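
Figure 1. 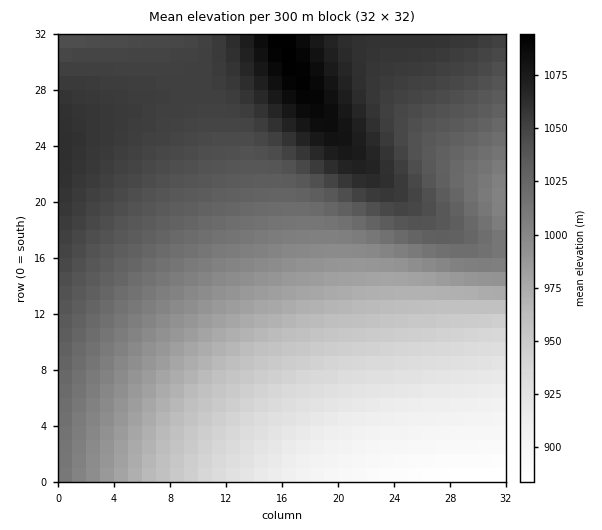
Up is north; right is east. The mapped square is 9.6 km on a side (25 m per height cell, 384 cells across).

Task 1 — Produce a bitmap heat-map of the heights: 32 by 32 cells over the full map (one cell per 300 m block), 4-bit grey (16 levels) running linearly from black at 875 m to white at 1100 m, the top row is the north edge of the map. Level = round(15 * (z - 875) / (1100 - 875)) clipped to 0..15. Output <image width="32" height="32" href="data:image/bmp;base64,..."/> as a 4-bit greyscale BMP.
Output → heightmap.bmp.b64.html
<image width="32" height="32" href="data:image/bmp;base64,Qk12AgAAAAAAAHYAAAAoAAAAIAAAACAAAAABAAQAAAAAAAACAAATCwAAEwsAABAAAAAAAAAAAAAAABEREQAiIiIAMzMzAERERABVVVUAZmZmAHd3dwCIiIgAmZmZAKqqqgC7u7sAzMzMAN3d3QDu7u4A////AJmHdmZVRDMzIiIRERERERGZiHdmVURDMyIiIRERERERmYh3ZlVURDMyIiIiEREREZmId2ZlVERDMzIiIiIiIhGZiId2ZVVERDMzMiIiIiIiqZiHdmZVVERDMzMzMiIiIqmYh3dmZVVEREQzMzMzMzKpmYh3dmZVVUREREMzMzMzqpmIh3dmZVVVVERERERDM6qZmIh3dmZlVVVVRERERESqqZmIh3dmZmZVVVVVVUREuqmZiIh3d2ZmZmZVVVVVVbqqmZiIh3d3dmZmZmZmZma7qqmZmIiHd3d3dmZmZmZ3u7qqmZmIiIh3d3d3d3d4iLu7qqmZmYiIiIiIiIiImZnLu6qqqZmZmIiIiIiZmqqZzLu7qqqpmZmZmZmZqqqqqcy7u7qqqqmZmZmaq7u7qpnMy7u7uqqqqqqqq7vMu6qZzMy7u7u6qqqqq7zMzLupmczMy7u7u7uqu7zN3Mu6qZnMzMy7u7u7u7vM3dzLuqqZzMzMzLu7u7vM3d3cy7qqqczMzMzMu7vMzd7t3Lu7qqrMzMzMzMzMzN7u7cy7u7qqzMzMzMzMzM3u7t3My7u7uszMzMzMzMzd7u7dzMy7u7vMzMzMzMzM3u/u3MzMzLu7zMzMzMzMzd7+7dzMzMzMu8zMzMzMzM3u/u3czMzMzMu7u7u7zMzd7/7d3MzMzMzM"/>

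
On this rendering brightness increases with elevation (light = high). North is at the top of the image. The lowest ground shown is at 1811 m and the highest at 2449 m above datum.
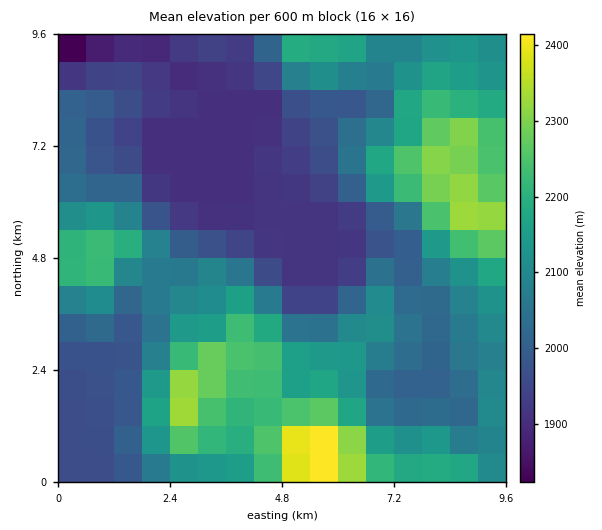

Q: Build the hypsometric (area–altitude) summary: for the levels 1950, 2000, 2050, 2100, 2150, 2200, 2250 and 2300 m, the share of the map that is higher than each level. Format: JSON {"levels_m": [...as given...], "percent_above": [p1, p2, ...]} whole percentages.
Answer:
{"levels_m": [1950, 2000, 2050, 2100, 2150, 2200, 2250, 2300], "percent_above": [78, 65, 52, 41, 29, 19, 10, 6]}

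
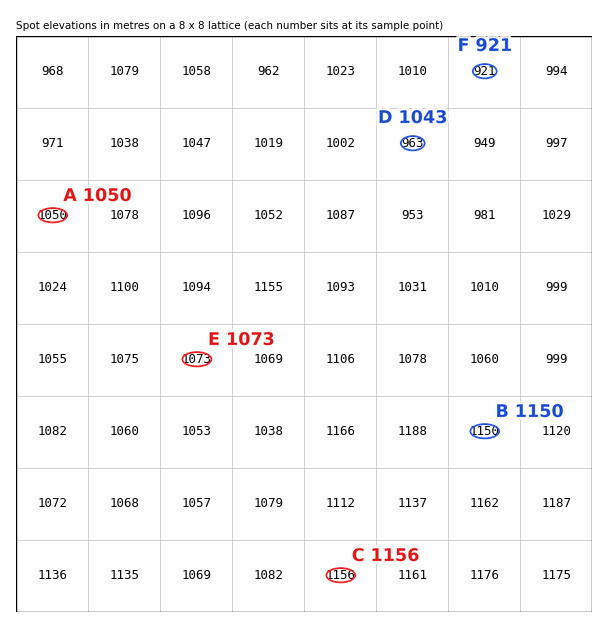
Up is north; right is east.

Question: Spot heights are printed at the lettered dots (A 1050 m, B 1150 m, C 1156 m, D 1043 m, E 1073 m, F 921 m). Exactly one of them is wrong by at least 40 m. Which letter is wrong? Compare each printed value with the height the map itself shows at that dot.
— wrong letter D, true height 963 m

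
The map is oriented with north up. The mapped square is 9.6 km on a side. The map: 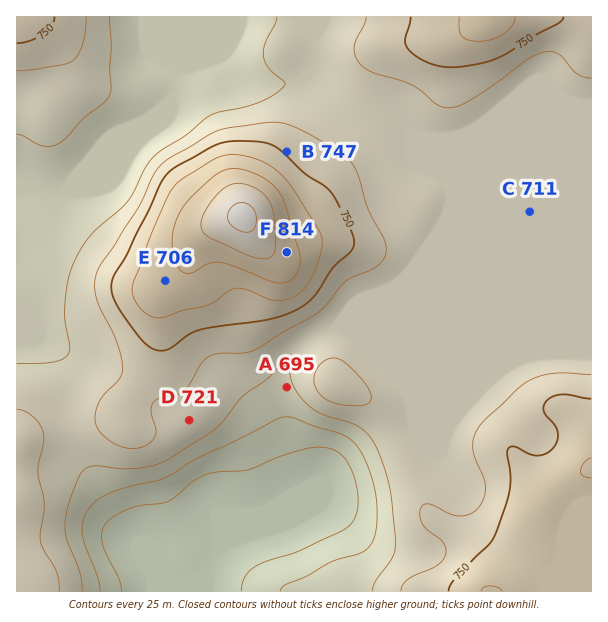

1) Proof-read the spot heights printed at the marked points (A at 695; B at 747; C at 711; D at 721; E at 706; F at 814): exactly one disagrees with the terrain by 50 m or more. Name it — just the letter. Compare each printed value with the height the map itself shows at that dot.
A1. E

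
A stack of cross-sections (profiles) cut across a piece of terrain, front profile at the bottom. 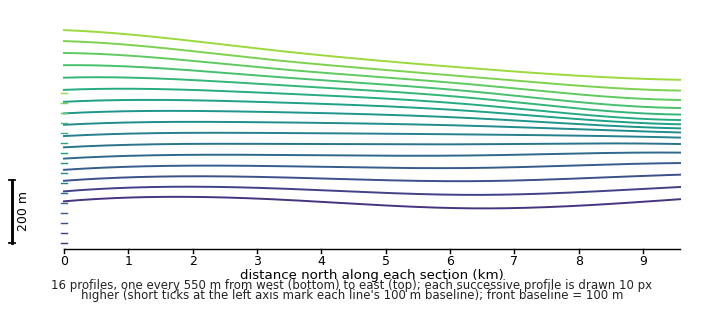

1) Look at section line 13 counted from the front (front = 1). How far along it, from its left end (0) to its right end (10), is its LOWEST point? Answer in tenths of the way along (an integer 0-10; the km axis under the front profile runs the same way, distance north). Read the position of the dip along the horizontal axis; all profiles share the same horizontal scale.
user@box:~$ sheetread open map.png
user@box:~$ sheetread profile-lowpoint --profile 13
10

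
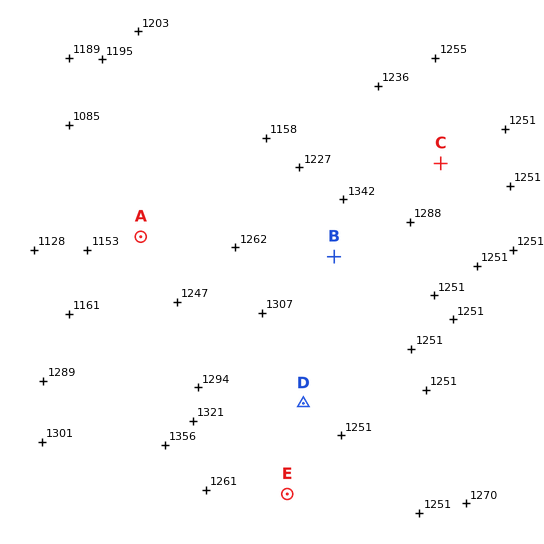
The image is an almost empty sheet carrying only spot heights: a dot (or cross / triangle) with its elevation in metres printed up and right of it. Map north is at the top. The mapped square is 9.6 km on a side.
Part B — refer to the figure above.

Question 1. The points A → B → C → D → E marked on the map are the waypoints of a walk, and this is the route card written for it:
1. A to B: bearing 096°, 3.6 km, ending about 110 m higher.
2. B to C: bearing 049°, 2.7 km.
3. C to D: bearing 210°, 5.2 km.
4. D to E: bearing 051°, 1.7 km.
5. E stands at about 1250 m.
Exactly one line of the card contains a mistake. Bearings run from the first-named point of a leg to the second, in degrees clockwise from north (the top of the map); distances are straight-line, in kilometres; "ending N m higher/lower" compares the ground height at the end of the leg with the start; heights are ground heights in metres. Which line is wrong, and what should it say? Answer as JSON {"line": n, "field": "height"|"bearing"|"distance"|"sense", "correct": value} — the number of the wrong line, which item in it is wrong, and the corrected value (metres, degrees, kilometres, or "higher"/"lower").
{"line": 4, "field": "bearing", "correct": 190}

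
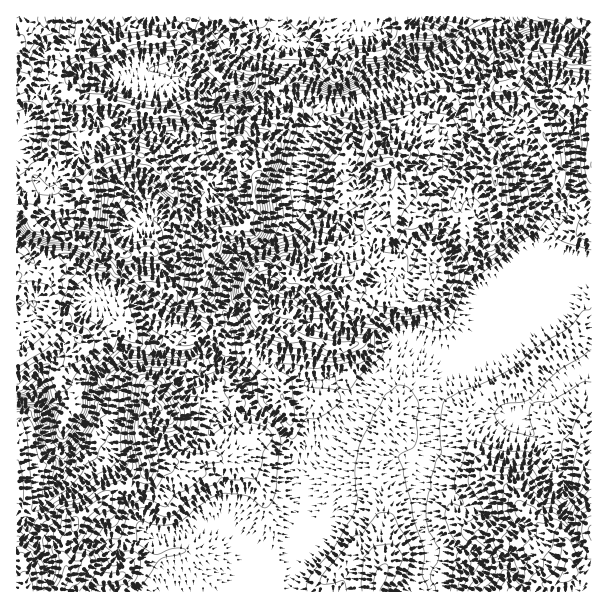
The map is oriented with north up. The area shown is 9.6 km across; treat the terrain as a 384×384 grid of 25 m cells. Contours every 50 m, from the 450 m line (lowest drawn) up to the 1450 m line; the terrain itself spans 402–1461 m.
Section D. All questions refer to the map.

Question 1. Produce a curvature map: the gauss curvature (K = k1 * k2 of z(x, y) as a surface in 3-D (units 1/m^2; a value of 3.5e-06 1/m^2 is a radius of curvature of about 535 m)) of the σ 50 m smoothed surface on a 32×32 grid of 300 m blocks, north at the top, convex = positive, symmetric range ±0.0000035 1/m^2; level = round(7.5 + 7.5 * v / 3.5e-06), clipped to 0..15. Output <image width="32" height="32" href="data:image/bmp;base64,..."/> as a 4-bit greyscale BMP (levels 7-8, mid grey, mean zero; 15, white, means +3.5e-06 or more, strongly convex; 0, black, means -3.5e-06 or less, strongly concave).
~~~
<image width="32" height="32" href="data:image/bmp;base64,Qk12AgAAAAAAAHYAAAAoAAAAIAAAACAAAAABAAQAAAAAAAACAAATCwAAEwsAABAAAAAAAAAAAAAAABEREQAiIiIAMzMzAERERABVVVUAZmZmAHd3dwCIiIgAmZmZAKqqqgC7u7sAzMzMAN3d3QDu7u4A////AJaIh4eId4eHeId4d3h7d4eIiXimd3d3eHh3iHd4h3iXtFSYZ4iHd3eIh3h4iHiIllddlod3h4d3eHd3d3Z3d4hHl3iYl4iHd3iHd3eImYZ5lWmjdXeIh3d3d3eHd3h4loh3dy14h4h3d3d3d3h3iIZ5iWiYeHiHeHd3eHiHeHeHh5aWelaIeHaHeId4d3h3ePr1Z1X1h3h4d3iIh4eIh4gMCjePlXh4l3h3d3d3eHh30pb2e3l5l4iHeId3d3iIh5R1dYhljEZ3d2d4h4iIh4h4eXhpd1Z3d2u6d4d4iHiHiHh1pmhZiad4gal3d3d3h3d4eGhqFoSWZ3pYhWeHiId4iIiVPdfYaNZ3d6loiIiHd3d3SaeFyyuWeIh5Zod4d4SZl28qWVw3eYd4iYdnh3e6R1GXhPBw+Id3iIWXqId4bEfsiIN3mWg2d3eVh3pniIZXp3lzmYp4i3d3d4h4dWZ4mZiI93lymId3d4d2mIiId1c4dFZZPYdsabeHh/d4inmJZ3xoemmJd4WYZ3hWmIeId4grdZ13VYd7h3iHd3iImniGyR4JfFpmiHeIg3lmlXRoc4mspPQ3dViHaGxIVreJWLiHdUDz1T/2hnd4o25neFhol5inoFeWguiVh2y3hYdmt0uwxjyIlmlAjFp3p2p6eJZpd0uYeIeHmW8XSnN5"/>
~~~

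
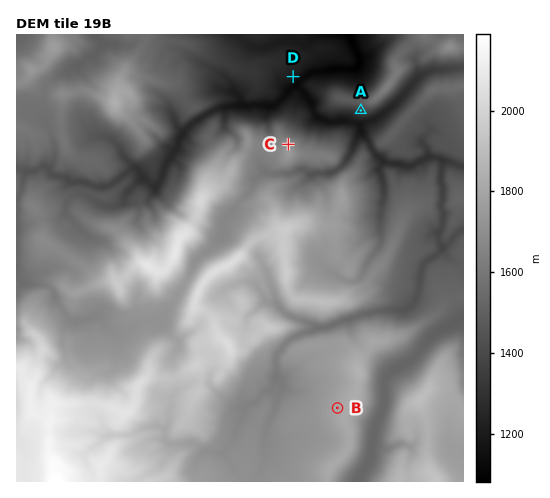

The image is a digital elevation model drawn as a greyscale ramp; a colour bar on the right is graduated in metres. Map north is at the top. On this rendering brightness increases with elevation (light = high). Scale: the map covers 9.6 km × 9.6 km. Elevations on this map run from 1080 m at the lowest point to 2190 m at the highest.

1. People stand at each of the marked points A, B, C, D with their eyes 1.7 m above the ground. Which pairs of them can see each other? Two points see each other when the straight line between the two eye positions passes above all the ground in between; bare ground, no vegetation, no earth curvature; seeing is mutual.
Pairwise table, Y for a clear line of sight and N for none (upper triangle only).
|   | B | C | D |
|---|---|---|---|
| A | N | Y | N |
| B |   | N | N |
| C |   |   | Y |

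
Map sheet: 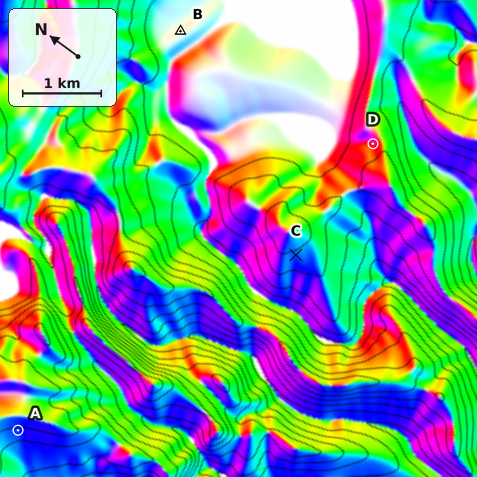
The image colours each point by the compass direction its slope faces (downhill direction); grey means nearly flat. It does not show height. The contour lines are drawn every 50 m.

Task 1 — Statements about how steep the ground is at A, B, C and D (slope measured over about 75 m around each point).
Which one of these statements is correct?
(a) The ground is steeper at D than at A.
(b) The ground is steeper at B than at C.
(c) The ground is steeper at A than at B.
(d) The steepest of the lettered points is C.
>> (c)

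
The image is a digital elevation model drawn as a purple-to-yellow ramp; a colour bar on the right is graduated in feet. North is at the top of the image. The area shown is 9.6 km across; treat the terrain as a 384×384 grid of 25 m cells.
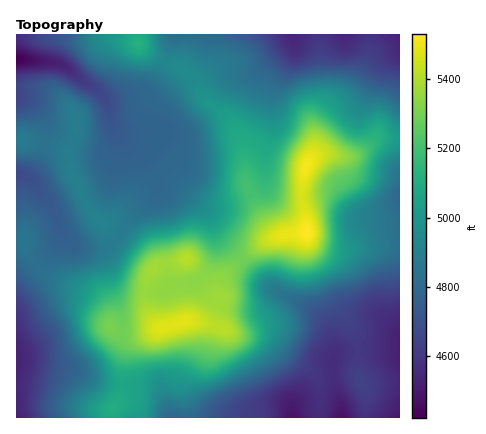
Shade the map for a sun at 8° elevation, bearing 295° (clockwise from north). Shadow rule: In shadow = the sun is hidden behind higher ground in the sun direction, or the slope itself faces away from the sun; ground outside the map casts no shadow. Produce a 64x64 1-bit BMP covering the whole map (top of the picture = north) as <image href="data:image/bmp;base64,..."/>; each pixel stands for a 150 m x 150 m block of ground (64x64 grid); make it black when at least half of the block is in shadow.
<image width="64" height="64" href="data:image/bmp;base64,Qk0+AgAAAAAAAD4AAAAoAAAAQAAAAEAAAAABAAEAAAAAAAACAAATCwAAEwsAAAIAAAAAAAAA////AAAAAAAAAAEAAAAAAAAAAAAAAAAAAAAAAAAAAAAAAAAAAAAAAAAAAAAAAAAAAAAAADAAAAAAAAAAfAAAAAAAAAA+AAAAAAAAAD/AAAAAAAAAH/AAAAAAAAAP8AAAAAAAAAfgAAAAAAAAA8AAAAAAAAADgAAAAAAAAAAAAAAAAAAAAAAAAAAAAAAAAAAAAAAAAAIAAAAAAAAABwAAAAAAAAAHgAAAAAAAAAfAAAAAAAAAA+AAAAAAAAAD4AAAAAAAAAPgGAAAAAAAAcA+AAAAAAAAAD8AAAAAAAAAf4AAAAAAAAB/gAAAAAAAAD+AAAAAAAAAP4AAAAAAAAA/AAAAAAAAAD8AAAAAAAAAPwAAAAAAAAA/AAAAAAAAAB8AAAAAAAAAHwAAAAAAAAAHoAAAAAAAAAD8AAAAAAAAADwAAAAAAAAgGAAAAAAAACAAAAAAAAAAADwAAAAAAAAAPAAAAAAAAAA8AAAAAAAAAAAAAAAAAAAAAAAAAAAAAAAAAAAAAAAAAAAAAAAAAAAAAAAAAAAAAAAAAAAAAAAAAAAAAAAAAAAAAAAAAAAAAAAAAAAAAAAAAAAAAAAAAAAAAAAAAAAAAAAAAAAAAAAAAAAAAAAAAAAAAAAAAAAAAAAAAAAAAAAAAAAAAAAAAAAAAAAAAAAAAAAAAAAAAAAAAAAAAAAAAAAAAA=="/>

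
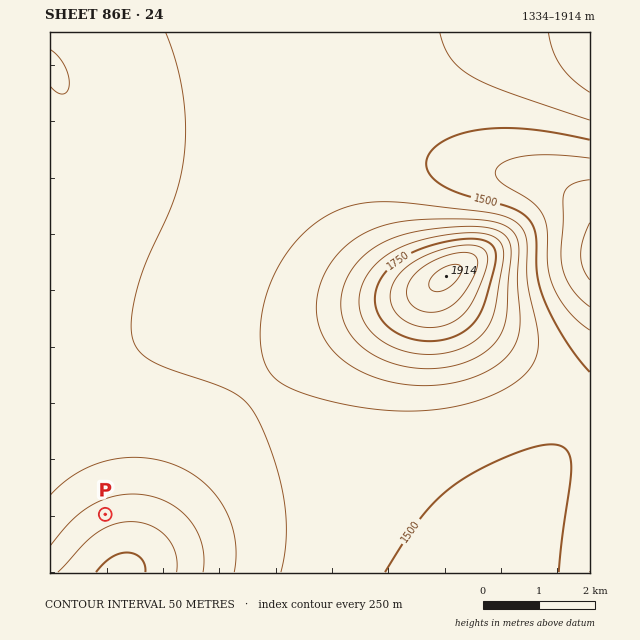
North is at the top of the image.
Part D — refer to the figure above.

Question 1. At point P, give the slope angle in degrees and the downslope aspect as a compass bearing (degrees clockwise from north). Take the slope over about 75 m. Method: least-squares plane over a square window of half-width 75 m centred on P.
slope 6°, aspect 337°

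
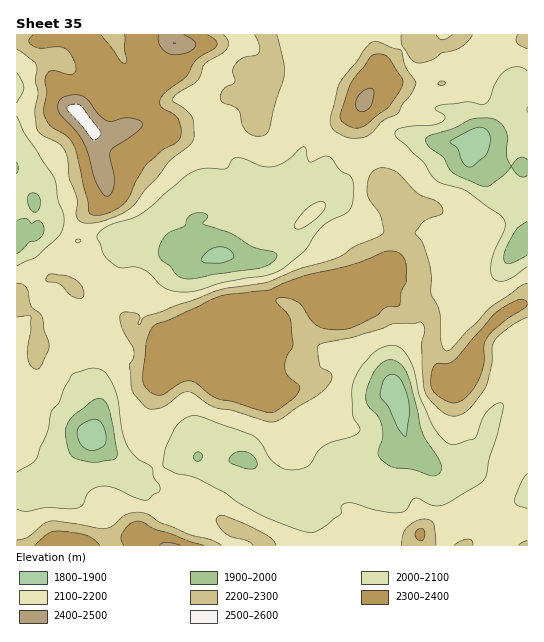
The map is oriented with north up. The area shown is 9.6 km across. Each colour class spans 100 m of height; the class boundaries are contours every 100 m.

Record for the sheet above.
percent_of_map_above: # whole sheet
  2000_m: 93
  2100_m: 70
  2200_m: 32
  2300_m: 17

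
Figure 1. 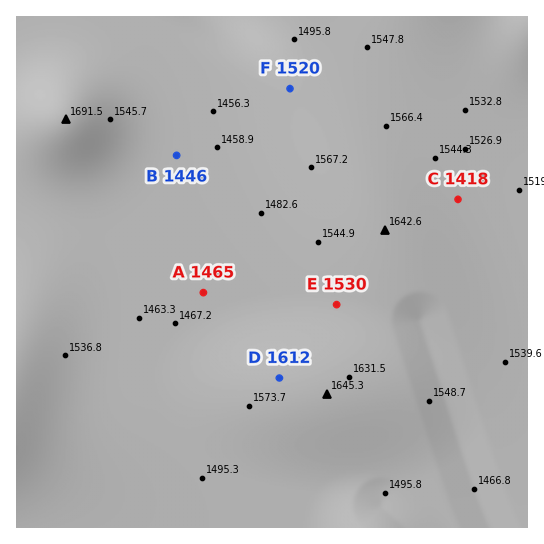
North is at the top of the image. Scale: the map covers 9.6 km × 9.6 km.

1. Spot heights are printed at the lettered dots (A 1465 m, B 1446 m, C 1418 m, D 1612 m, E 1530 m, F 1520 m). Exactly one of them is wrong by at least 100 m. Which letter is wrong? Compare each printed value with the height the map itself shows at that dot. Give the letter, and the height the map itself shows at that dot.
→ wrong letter C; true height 1543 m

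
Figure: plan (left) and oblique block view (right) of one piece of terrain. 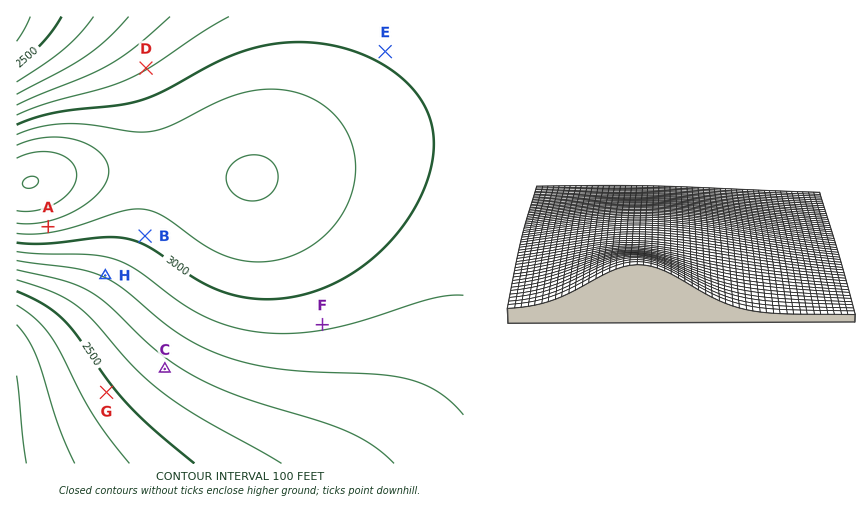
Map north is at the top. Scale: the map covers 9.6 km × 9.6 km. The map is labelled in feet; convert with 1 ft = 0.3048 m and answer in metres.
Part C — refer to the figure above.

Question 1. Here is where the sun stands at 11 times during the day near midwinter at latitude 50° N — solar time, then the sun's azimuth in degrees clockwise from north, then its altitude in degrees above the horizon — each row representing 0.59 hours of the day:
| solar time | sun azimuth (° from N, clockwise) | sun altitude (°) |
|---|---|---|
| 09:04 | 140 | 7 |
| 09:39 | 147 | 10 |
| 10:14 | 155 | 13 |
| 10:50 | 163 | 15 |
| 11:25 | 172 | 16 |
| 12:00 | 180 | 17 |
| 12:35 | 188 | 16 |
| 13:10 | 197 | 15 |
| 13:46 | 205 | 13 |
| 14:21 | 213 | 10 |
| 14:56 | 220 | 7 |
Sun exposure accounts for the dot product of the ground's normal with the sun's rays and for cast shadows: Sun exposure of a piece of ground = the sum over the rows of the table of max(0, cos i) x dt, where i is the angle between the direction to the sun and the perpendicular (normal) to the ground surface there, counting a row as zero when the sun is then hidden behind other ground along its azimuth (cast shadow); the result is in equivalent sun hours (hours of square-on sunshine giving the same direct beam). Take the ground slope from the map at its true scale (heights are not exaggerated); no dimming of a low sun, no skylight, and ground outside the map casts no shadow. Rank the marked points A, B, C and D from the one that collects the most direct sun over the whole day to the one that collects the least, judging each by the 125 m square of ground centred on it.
A > B ≈ C > D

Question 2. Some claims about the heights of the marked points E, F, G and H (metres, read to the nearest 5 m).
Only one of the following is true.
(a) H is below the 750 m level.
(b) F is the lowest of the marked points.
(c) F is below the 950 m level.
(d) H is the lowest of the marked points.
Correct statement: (c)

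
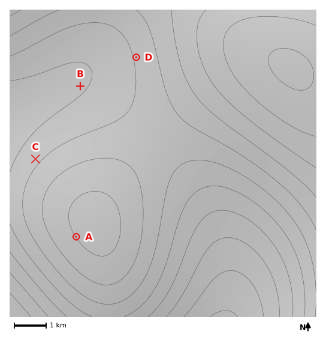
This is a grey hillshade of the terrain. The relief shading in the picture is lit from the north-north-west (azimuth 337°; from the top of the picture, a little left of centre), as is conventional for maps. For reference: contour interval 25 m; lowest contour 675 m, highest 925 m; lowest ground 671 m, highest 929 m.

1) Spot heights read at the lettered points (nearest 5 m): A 850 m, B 775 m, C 795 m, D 805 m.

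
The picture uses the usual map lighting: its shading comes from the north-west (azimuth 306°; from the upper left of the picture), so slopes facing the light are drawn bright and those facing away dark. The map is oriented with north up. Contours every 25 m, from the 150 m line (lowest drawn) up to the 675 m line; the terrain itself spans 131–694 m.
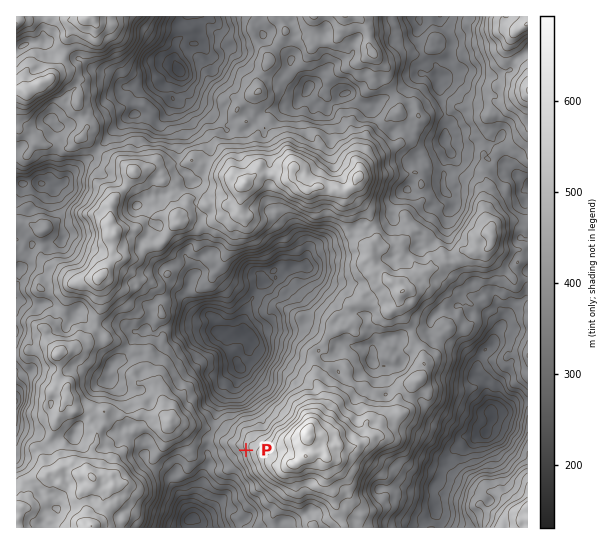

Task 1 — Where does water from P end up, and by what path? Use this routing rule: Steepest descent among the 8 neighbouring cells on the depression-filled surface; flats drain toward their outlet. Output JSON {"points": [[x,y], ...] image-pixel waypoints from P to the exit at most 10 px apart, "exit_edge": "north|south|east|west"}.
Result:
{"points": [[246, 450], [235, 458], [225, 465], [214, 465], [205, 471], [203, 482], [198, 493], [194, 503], [194, 514], [193, 525], [190, 527]], "exit_edge": "south"}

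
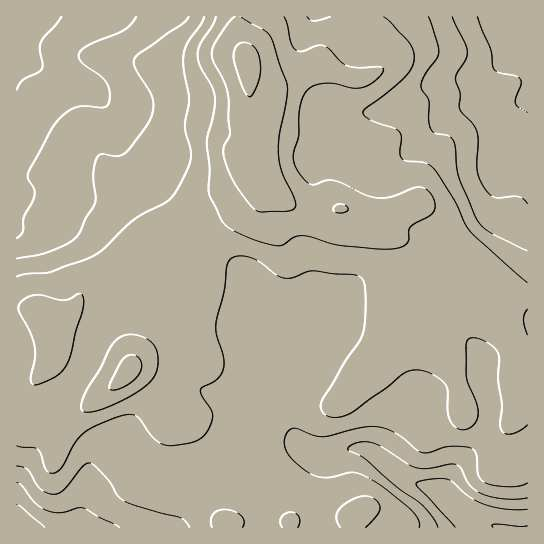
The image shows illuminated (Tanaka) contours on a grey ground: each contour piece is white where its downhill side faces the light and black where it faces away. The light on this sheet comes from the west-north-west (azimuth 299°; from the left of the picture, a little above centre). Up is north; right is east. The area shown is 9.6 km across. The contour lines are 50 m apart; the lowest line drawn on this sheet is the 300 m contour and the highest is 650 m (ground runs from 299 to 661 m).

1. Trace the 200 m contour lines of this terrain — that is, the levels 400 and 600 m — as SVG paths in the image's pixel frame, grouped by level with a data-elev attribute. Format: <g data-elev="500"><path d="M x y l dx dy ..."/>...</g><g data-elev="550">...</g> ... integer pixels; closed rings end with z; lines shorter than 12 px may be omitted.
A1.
<g data-elev="400"><path d="M438 527l-6-10-11-13-24-17-32-28-17-9 0-3 11-5 14 1 10 5 26 17 10 3 10 0 20-4 6 0 6 4 9 17 11 8 22 6 24-1"/><path d="M17 482l5 4 13 17 11 7 15 3 17-5 5 0 36 19"/><path d="M527 203l-4-4-5-2-20 1-5-1-7-7-7-12-2-12 1-24-1-9-4-9-13-14 0-16-5-15 2-6 9-15 1-8-15-33"/><path d="M136 17l-5 8-7 5-35 15-10 8 0 4 2 5 20 14 6 7 3 10-1 10-6 4-18-1-11 2-11 7-10 11-25 47 0 5 6 11 0 6-10 22-1 14-6 7"/></g><g data-elev="600"><path d="M111 390l6 0 8-4 12-9 5-11-1-5-3-4-8-2-8 5-12 23-1 4z"/><path d="M337 213l8-1 3-3-5-5-6 1-4 4 1 2z"/><path d="M235 17l-6 5-11 16-5 8-1 7 2 9 11 23 4 13-1 20 2 15-7 16 2 11 10 25 19 24 8 3 28-1 5-4 0-5-13-30-4-21 1-17 8-39 0-12-17-48-7-5-23-13"/></g>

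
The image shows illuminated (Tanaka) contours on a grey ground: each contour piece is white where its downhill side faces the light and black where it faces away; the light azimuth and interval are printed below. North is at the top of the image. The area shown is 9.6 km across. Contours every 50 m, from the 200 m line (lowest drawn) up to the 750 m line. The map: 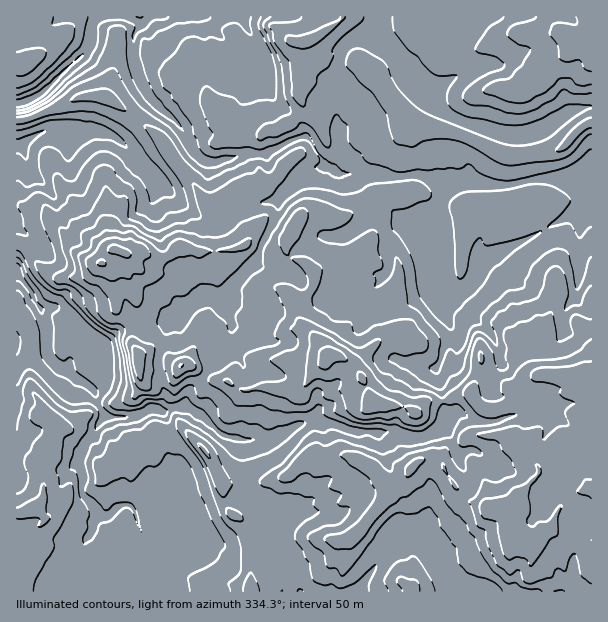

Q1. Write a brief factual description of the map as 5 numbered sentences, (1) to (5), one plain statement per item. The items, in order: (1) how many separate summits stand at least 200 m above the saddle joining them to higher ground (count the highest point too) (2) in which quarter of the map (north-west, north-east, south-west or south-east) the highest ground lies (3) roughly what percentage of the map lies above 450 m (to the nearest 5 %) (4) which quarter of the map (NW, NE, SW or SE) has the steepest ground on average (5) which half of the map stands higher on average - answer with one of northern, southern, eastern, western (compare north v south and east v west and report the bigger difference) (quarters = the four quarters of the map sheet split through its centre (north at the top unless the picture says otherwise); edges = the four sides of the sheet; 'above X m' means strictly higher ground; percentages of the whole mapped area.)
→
(1) 2 summits rise at least 200 m above their surroundings.
(2) The highest point lies in the south-east quarter of the map.
(3) Ground above 450 m makes up about 70 % of the sheet.
(4) The steepest ground, on average, is in the north-west quarter.
(5) On average the eastern half of the map is the higher ground.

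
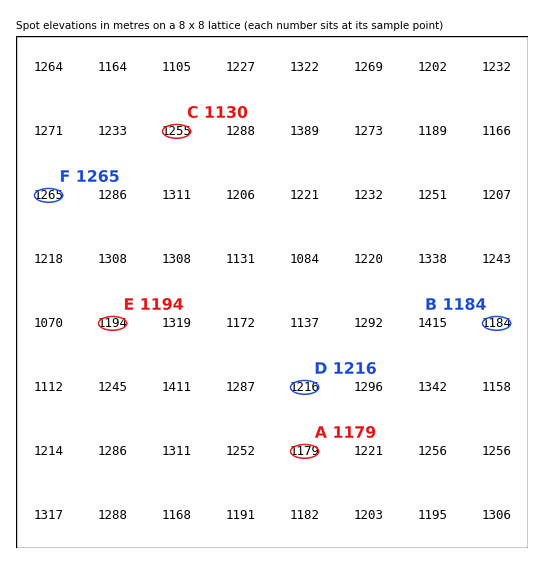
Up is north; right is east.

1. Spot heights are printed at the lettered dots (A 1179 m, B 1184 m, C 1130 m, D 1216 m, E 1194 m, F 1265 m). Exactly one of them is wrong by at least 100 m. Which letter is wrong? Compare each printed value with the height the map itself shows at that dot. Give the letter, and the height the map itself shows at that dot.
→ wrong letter C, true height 1255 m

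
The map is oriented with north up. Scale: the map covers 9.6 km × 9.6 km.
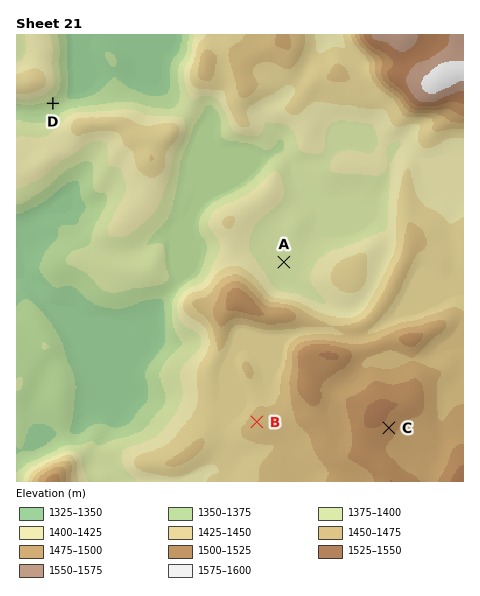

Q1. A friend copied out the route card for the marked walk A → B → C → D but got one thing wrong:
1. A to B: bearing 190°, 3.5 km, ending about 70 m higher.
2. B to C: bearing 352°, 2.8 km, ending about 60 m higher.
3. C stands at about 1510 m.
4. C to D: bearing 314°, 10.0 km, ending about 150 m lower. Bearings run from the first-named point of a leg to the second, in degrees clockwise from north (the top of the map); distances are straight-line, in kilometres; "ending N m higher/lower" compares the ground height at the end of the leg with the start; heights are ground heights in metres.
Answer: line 2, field bearing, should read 93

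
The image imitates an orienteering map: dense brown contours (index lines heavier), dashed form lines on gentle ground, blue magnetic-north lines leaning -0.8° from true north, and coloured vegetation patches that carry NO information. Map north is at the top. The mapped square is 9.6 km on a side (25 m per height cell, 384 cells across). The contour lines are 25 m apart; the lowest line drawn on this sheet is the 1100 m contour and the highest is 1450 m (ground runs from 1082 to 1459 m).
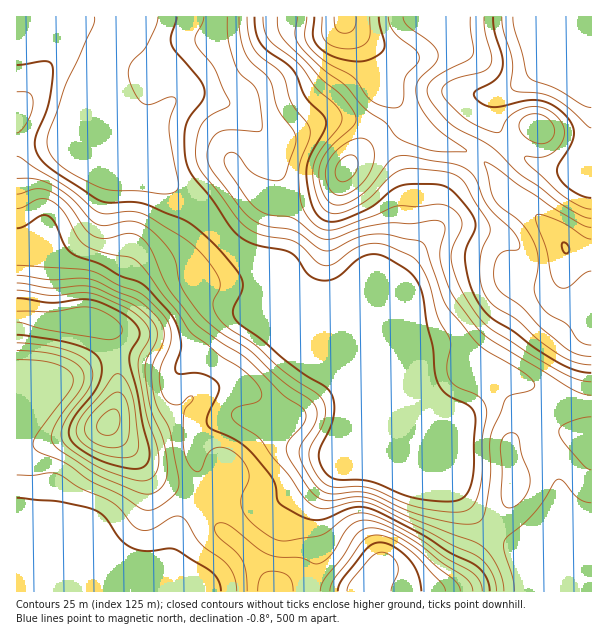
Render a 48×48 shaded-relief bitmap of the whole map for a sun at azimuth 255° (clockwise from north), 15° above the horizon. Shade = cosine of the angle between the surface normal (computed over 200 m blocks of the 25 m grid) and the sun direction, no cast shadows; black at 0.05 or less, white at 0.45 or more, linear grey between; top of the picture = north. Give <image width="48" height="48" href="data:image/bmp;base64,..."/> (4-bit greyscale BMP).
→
<image width="48" height="48" href="data:image/bmp;base64,Qk32BAAAAAAAAHYAAAAoAAAAMAAAADAAAAABAAQAAAAAAIAEAAATCwAAEwsAABAAAAAAAAAAAAAAABEREQAiIiIAMzMzAERERABVVVUAZmZmAHd3dwCIiIgAmZmZAKqqqgC7u7sAzMzMAN3d3QDu7u4A////AIiIiIiIiIiJq8ynZovLl3ZmVDIQFXiIiIiIiIiIiIiZq8uXZnrMqHZUMzMhJYiIiIiIiIiJmImaq7l3d3m8ynUyESMyR4iIiIiIiImZmImqupdmd3isymMQATREZ4iIiIiIiJmqmImrqXZWd4iruEEAE0Vmd4iIiIiIiJqqmHmql2Vnd3ialiABNGeIh3iIiIiImZq7mHiZh1VndmeIYwATRWial3eIiJmJmau7qHeIh2Z3ZUV3UhE1Z4m7qGZ4iZiJqru7l2ZniGZmUyNWUzVneIrMqGZ4moiJvMy6hkRomGZVQhJWZniIiIrNuGZ5qoiazdy5dCNpmFREMhR4iIiIiIrduGZ5qpms3tuXQhNohkREQzV4iIiIiIrdp2eJqpq97sp0IRNndlVWVEV4iIiIiIrdp3iZmYm97blSASRWZWZ3dUNYiIiIiInMqIiJiIis3blRADVmZneIdkJHiIiIiInMqYiIiIiLzcpQAEd2Vnh3ZTJHiIiIiJq7qYiIiIiJvdthAFiGZ3dlRDNXiIiIirqqmIiZmYiIrdtxAUd2Z2VDM0Z4iIiIm7mIiJq7uoiJvdtyAkZ3ZlQiNWiIiIiIrKmImrzMu5mrzMp0IkV3ZUMjV4iIiIiIq6mJq83cu6q7u6l1MiRVRDI1eIiIiIiIq6qrzN3MuqqqqZh1MRIzMzRoiIiIiIiJu6vMzMy6qpmZiHZTEAEjNFeIiIiIiIiJu73cu8uqmXd3d1MiEAEkVWeIiIiIiIiKzM3cu7upiFVWdkIiIRJGZmeIiIiIiIiK3d3cuqqpiFVWZUI0MjRnZmeIiIiIiIib3t3cqZqpd1ZnZkRVU0Z2ZWeIial3iIis3dzLqJu5d3d3ZVVmVFZmVWiImrp2eJq83cy7mJzJd4h2VVZ3VFZVVomZq8qGeKqrvMu6mK3Jdoh2RFeHVFVVaKuqrMuHeKqZq7u6ms23VYh1M0d2VFVWisy6rMuXeJmYmrvLvMuFQ4h0IkZ2VVZ4rNypm9ynd3iYibzdy6dTM5hjEkZ2ZmeKzduYm+64ZWeIibzduXUzRIdCE0Z3d4ms3bmHnP/IVFeImbzclkMzRXUyNGd3iJrN3Jd4rf/IVEaJmrzKdEREZ1QzV4iIiKzdynZ4rf7IZFaJqqunRFZlaFRFeIiIiKzcuXZ4rN25ZWiaqZh1Roh1Z1RGiIiIiazLqHZ5q8y6dnmph2ZVaalkRVVGiIiIiau6mHeJq7u6mJqYZVVXm7hCNGVFeIiJmJqqmImru7u7uqqGREVnmpYyNHZEaIiJmImqmZq7u7u8y6hkRFZniHUyRXZUZ4iamImqqqq7y7vNy5ZDRWd3ZmVFZ3dVV4iamImruqq8zNzMuoZUVneHVVZ3iHd2VniZiImqqqu8ze3LqIdmZnd2Q1eIiIiHZniZmZqqqrzM3u26iHdmVndkM1eIiIiHZmiJmqqqqs3d3u25dmVVVnZTI2iIiIiIdmeImqqpm97cze2oZDRWZ3ZCJHiIiIiId2d4mqqZq97bvO24UyNWd3ZCJXiIiA=="/>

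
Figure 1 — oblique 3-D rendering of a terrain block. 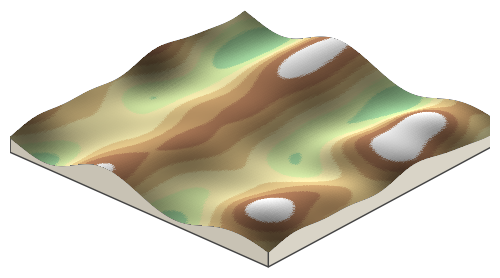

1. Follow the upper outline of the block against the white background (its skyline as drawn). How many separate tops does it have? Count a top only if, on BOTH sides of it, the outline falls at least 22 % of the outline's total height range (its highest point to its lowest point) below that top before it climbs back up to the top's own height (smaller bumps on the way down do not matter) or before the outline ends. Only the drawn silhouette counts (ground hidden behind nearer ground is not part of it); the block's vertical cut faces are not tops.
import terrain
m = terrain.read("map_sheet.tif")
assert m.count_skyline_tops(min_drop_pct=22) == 1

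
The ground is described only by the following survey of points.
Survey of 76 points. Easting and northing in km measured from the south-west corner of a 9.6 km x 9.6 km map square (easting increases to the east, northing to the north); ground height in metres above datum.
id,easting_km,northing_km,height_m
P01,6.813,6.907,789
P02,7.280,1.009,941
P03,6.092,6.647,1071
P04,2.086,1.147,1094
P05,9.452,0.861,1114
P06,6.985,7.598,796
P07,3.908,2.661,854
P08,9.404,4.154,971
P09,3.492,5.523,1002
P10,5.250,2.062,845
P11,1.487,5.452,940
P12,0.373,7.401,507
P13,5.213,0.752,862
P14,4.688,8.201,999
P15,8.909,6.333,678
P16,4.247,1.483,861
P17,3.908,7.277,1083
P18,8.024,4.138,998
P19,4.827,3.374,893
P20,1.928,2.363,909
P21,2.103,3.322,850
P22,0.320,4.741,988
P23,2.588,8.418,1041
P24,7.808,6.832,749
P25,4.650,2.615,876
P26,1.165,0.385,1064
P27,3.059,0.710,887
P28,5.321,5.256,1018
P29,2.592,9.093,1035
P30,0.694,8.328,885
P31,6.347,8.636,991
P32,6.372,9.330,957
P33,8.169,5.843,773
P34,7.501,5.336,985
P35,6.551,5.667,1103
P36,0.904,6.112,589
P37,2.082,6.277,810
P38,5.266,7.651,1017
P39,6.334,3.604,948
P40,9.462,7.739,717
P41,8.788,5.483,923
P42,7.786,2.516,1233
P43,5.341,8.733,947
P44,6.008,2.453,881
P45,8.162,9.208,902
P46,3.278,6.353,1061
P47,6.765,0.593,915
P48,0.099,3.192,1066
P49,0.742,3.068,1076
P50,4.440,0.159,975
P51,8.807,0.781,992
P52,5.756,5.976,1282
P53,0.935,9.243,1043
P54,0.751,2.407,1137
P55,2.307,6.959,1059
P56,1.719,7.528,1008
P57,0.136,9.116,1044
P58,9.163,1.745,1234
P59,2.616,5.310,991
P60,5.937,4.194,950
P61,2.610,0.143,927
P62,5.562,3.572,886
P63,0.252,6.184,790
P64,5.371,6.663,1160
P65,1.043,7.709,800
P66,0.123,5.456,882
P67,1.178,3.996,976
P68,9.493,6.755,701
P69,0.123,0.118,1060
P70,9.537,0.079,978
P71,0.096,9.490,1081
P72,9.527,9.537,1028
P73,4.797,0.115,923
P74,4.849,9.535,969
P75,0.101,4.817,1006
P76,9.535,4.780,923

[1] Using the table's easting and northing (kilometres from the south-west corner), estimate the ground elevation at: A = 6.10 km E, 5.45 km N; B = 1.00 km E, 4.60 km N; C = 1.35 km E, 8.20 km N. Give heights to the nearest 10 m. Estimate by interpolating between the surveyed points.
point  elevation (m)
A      1090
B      880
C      930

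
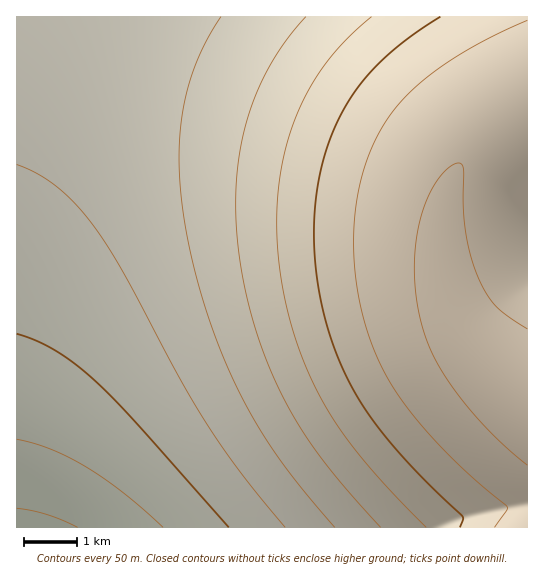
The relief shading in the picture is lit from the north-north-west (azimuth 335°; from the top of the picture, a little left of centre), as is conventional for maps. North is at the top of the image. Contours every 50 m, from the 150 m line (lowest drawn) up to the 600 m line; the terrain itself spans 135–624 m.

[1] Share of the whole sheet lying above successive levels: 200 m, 97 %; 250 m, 91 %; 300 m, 80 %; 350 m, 60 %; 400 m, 50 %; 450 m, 41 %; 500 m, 33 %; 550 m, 24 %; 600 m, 7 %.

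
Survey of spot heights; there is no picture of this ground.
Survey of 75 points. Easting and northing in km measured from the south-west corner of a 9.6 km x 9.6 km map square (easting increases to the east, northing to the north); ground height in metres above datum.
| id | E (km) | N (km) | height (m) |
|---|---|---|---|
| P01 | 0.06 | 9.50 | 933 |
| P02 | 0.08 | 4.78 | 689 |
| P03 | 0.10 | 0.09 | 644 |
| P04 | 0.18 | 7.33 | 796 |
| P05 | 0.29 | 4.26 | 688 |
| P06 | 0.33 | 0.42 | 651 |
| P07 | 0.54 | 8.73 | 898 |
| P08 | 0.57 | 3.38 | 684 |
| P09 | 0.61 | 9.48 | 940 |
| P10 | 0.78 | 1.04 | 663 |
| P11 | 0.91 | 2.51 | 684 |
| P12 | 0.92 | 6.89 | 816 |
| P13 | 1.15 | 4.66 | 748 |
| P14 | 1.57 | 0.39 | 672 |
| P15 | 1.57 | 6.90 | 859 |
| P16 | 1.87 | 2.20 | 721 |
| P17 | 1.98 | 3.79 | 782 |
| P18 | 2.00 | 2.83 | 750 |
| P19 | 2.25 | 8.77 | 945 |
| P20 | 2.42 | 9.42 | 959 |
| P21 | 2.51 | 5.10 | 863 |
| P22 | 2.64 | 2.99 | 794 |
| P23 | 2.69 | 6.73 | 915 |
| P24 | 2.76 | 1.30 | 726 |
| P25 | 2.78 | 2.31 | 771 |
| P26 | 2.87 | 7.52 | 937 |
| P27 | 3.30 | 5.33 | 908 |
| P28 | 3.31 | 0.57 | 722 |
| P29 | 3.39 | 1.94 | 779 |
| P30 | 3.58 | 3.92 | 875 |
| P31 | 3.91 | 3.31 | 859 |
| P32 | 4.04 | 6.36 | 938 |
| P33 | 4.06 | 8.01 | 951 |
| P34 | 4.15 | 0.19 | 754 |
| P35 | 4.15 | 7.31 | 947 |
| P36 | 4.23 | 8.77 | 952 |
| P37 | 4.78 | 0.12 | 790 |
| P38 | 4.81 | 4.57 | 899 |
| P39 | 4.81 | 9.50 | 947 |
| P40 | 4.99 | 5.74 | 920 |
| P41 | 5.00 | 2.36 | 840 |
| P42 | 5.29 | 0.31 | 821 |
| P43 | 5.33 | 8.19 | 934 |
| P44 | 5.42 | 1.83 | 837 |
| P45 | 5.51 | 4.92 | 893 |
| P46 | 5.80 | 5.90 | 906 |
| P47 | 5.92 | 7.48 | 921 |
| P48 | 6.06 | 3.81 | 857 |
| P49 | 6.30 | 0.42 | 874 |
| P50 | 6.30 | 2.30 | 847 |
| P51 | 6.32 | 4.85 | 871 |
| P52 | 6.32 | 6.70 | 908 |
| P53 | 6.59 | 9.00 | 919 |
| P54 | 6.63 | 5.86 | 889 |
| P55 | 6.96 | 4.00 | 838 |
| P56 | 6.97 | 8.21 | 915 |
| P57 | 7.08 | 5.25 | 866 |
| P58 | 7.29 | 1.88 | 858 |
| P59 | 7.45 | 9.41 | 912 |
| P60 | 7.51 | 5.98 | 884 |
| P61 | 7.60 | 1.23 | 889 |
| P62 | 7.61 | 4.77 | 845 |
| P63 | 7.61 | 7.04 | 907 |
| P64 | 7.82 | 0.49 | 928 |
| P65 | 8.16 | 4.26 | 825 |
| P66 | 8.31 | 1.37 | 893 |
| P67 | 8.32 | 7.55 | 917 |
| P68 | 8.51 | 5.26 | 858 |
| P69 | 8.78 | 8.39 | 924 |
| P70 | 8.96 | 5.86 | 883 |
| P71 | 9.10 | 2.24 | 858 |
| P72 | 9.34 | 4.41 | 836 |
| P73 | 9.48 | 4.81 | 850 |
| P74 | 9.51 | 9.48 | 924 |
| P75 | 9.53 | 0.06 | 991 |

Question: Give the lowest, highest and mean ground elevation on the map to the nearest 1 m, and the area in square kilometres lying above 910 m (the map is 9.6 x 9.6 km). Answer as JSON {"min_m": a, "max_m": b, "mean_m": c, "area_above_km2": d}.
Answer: {"min_m": 642, "max_m": 994, "mean_m": 854, "area_above_km2": 29.6}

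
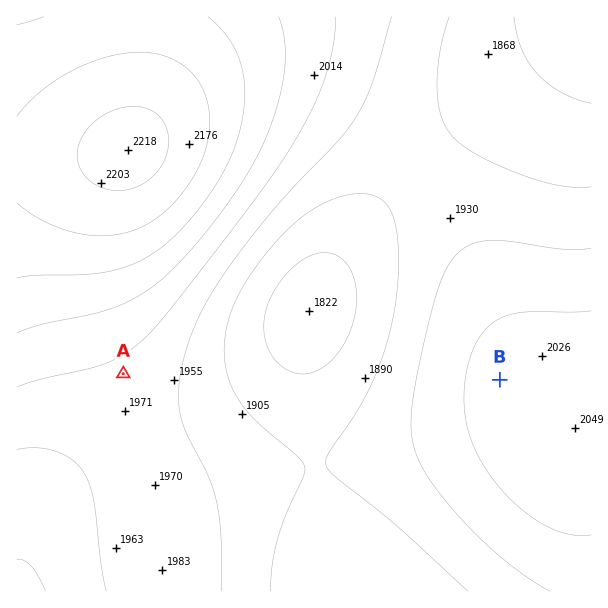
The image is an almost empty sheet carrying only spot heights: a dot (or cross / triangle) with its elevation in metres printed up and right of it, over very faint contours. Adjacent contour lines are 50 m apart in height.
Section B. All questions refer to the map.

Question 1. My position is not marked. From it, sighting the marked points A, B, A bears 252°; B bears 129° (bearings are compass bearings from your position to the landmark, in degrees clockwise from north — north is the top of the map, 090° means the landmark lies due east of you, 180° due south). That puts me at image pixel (387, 288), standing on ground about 1890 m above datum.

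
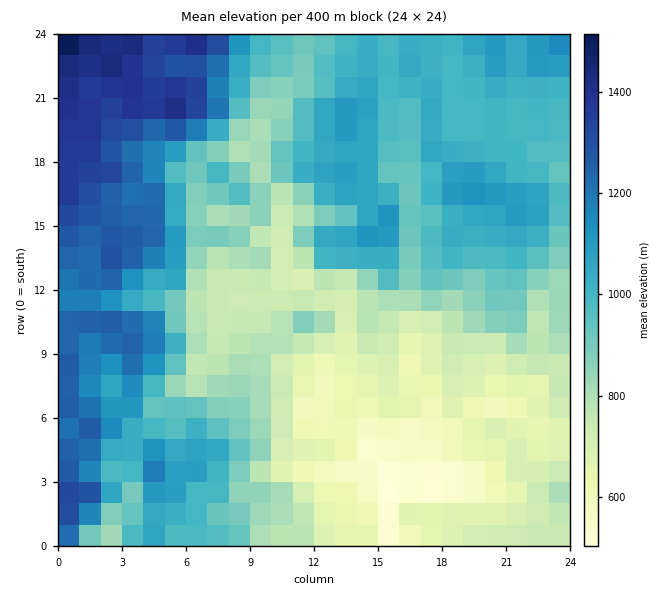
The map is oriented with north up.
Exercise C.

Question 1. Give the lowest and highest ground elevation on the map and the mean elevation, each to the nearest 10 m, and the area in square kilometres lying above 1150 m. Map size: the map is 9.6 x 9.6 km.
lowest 470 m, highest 1550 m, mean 940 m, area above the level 16.7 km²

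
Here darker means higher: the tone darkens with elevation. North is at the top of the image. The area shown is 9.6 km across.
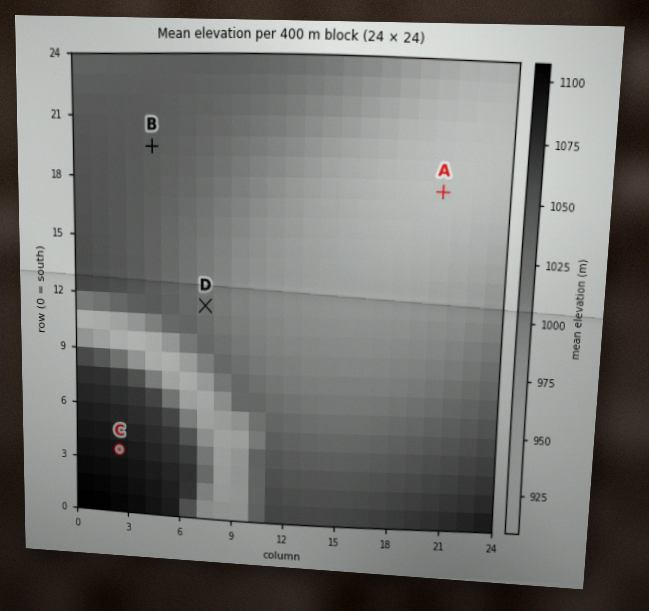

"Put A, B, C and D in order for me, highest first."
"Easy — C B D A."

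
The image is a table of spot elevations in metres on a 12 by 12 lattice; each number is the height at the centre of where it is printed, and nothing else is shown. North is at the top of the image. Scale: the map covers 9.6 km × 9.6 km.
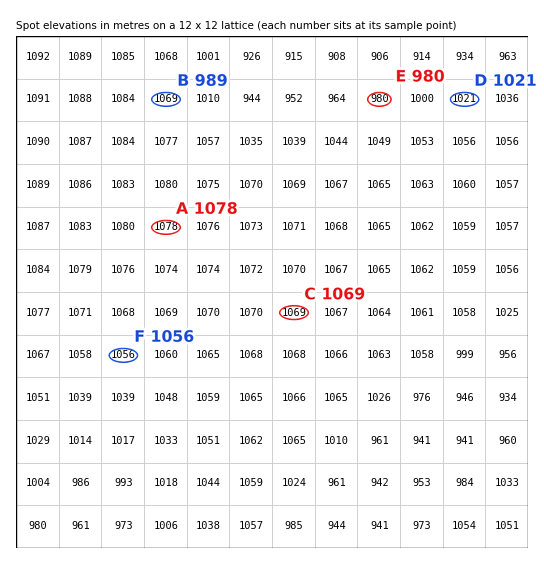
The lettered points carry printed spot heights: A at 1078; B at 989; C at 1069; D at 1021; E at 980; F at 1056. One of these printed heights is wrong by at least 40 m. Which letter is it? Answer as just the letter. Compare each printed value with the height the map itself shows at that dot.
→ B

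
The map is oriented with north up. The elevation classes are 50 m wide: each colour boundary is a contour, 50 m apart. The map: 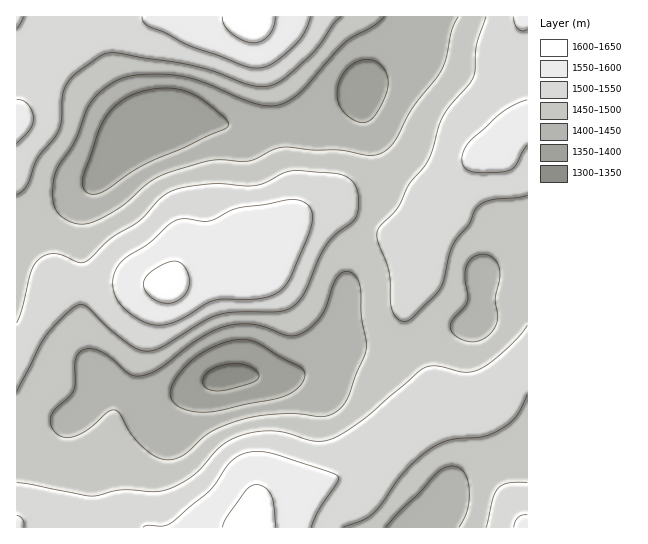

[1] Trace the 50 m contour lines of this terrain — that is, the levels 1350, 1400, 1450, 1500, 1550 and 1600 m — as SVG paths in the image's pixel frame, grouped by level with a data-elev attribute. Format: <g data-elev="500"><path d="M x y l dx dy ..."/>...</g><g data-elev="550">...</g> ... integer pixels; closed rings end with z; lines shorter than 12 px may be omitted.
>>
<g data-elev="1350"><path d="M211 390l-7-4-1-7 6-8 9-5 13-2 12 0 10 4 6 6-1 5-8 4-25 7z"/></g><g data-elev="1400"><path d="M193 411l-12-3-8-6-3-8 2-9 9-14 12-12 13-9 16-7 17-4 15 2 45 25 5 5 0 7-4 8-7 6-10 5-68 14z"/><path d="M91 194l-7-4-1-11 15-48 5-10 7-10 8-8 10-6 13-5 14-3 14-1 13 2 20 9 19 15 7 8 0 4-3 3-76 33-18 11-26 18-7 3z"/><path d="M359 122l-10-5-8-8-3-10 0-12 4-12 8-9 9-5 11-1 8 3 6 6 4 9 0 9-5 14-9 16-7 5z"/></g><g data-elev="1450"><path d="M385 527l52-54 8-5 8-2 5 1 5 4 4 7 2 9-1 22-9 18"/><path d="M163 459l-10-4-14-12-10-12-10-18-4-3-6 1-20 18-14 7-12 1-9-6-3-6 0-8 3-7 15-13 5-7 1-8 0-20 4-10 8-3 12 2 12 7 18 16 10 2 10-2 9-5 40-30 15-8 13-5 13-2 15 0 12 3 20 8 11 0 12-6 13-14 4-9 8-23 5-8 8-4 8 4 3 6 2 8 1 26 5 24 0 10-18 48-8 12-8 5-9 3-38-3-24 2-19 4-19 6-13 6-29 25-8 2z"/><path d="M466 341l-13-7-2-4-1-5 3-6 11-12 4-6-3-26 3-12 3-4 6-4 10 0 8 5 5 10 0 9-5 20 3 16-1 7-5 9-7 7-10 4z"/><path d="M458 17l-6 13-6 28-5 13-29 38-18 33-12 11-13 2-30-5-25 0-33-3-8 3-23 11-39-1-46 14-17 9-30 26-28 14-9 1-10-2-9-5-6-7-3-8 0-11 1-12 2-9 19-29 15-38 9-10 14-10 10-5 14-3 21-1 19 1 25 7 53 22 12 2 11-1 12-5 11-8 45-50 27-16 11-9"/></g><g data-elev="1500"><path d="M343 527l20-7 11-7 28-39 25-23 11-7 11-4 33-3 17-7 10-7 7-6 11-22"/><path d="M527 482l-18 1-7 2-4 3-5 11-7 28"/><path d="M17 392l28-55 20-22 13-10 4-1 5 3 21 20 22 18 9 5 8 1 15-4 41-26 15-6 19-3 41 0 13-4 7-6 6-9 15-35 8-15 8-9 16-11 5-5 3-15-3-16-6-8-9-5-44-3-12 2-19 9-11 4-42-2-27 3-13 4-12 7-22 23-28 17-25 23-8 1-15-6-8-2-8 0-8 5-5 6-3 6-9 36-5 16"/><path d="M527 325l-8 12-14 14-15 12-12 7-15 2-29-6-11 3-60 50-21 15-13 6-16 1-26-8-13-2-15 0-16 4-12 4-10 7-22 24-10 9-16 9-14 3-37-1-32 6-73-13"/><path d="M17 195l5-4 5-5 11-28 20-27 4-12 1-24 4-12 10-10 24-17 6-3 8 0 66 10 30 7 39 15 17 1 8-2 8-5 25-21 12-13 14-22 7-6"/><path d="M486 17l-9 28-2 26-3 8-28 36-5 11-7 27-6 11-17 21-12 24-16 16-4 6 1 11 11 31 2 34 6 11 6 3 7-1 28-29 6-10 5-24 4-12 16-20 5-14 4-5 13-6 27-2 9-3"/></g><g data-elev="1550"><path d="M24 527l-1-8-6-4"/><path d="M311 527l8-18 18-27 1-5-10-6-49-16-21-4-13 2-12 6-6 7-17 24-39 33-8 3-14-1-6 2"/><path d="M527 515l-5 0-4 2-4 10"/><path d="M153 325l10 0 12-3 39-22 45-1 12-3 8-5 6-5 5-8 19-45 4-16-4-11-10-6-12 0-50 8-27 13-8 0-19-2-6 1-7 4-21 19-27 18-6 8-3 9 1 13 7 14 14 12z"/><path d="M17 144l13-15 3-11-2-8-4-6-5-4-5 0"/><path d="M527 100l-10 4-14 7-32 29-8 11-1 12 4 6 8 3 20 0 13-1 8-5 12-21"/><path d="M17 28l6-11"/><path d="M142 17l1 5 5 4 18 7 21 12 56 21 14 2 8-1 8-4 20-16 11-13 7-17"/><path d="M514 17l1 6 3 6 4 2 5-2"/></g><g data-elev="1600"><path d="M275 527l-1-21-3-11-6-8-8-2-7 2-5 5-18 25-5 10"/><path d="M166 303l8-1 7-3 5-6 3-7 0-8-2-8-5-6-5-3-10 2-12 6-8 6-3 7 0 7 5 6 8 6z"/><path d="M222 17l2 8 7 8 12 8 11 2 8-2 7-6 4-8 2-10"/></g>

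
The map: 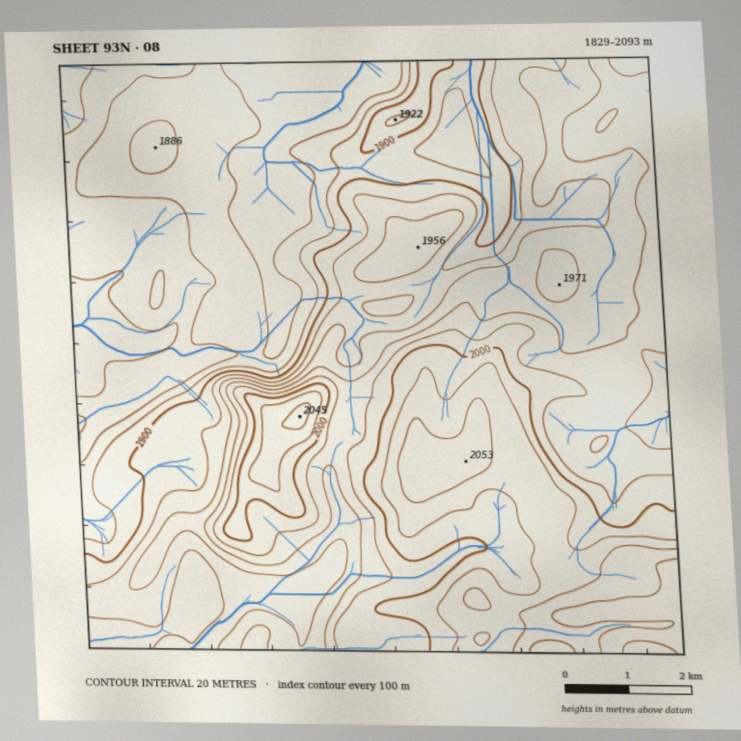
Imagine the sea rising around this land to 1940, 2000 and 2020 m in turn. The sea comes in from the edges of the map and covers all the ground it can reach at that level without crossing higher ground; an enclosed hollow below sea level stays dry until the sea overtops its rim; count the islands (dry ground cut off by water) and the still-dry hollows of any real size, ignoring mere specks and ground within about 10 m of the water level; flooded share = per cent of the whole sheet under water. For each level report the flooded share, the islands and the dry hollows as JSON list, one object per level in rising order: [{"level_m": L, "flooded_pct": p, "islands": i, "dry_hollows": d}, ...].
[{"level_m": 1940, "flooded_pct": 50, "islands": 1, "dry_hollows": 0}, {"level_m": 2000, "flooded_pct": 80, "islands": 1, "dry_hollows": 0}, {"level_m": 2020, "flooded_pct": 87, "islands": 1, "dry_hollows": 0}]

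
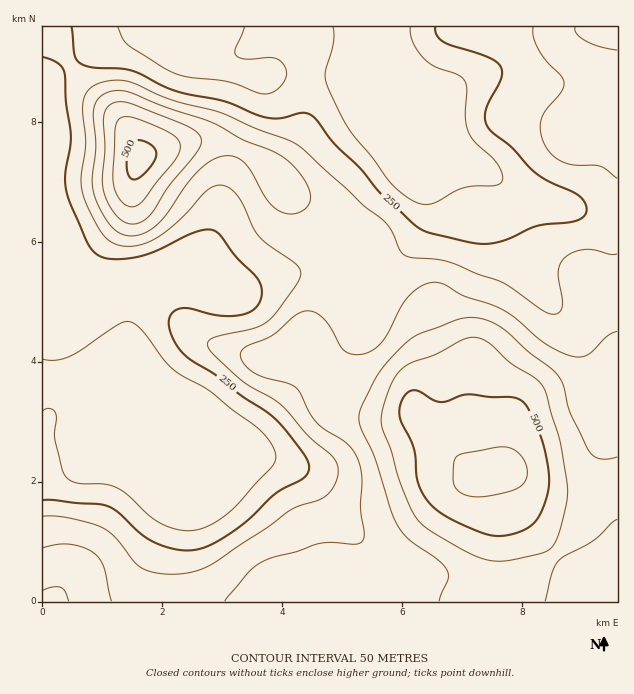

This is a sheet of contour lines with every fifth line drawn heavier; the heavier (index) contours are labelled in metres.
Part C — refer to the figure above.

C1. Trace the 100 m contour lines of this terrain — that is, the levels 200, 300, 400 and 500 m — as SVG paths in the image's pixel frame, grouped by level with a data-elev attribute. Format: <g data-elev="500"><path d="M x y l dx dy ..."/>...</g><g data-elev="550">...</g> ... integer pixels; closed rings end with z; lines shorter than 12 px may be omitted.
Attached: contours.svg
<g data-elev="200"><path d="M43 359l12 1 13-3 12-6 39-27 8-3 6 2 10 9 21 28 9 9 36 22 51 39 13 17 3 7-1 6-4 8-32 34-16 15-12 8-12 4-11 2-10-1-12-4-11-6-28-25-11-8-12-3-27-1-10-5-5-9-7-28 1-27-2-3-4-2-7 2"/><path d="M245 27l-10 22 1 7 5 2 6 1 27-1 7 3 4 6 2 6-2 8-6 7-7 4-12 1-31-11-39-5-17-4-45-28-5-6-5-12"/><path d="M410 27l3 15 11 16 12 9 22 8 7 6 2 7-2 27 2 14 7 12 18 16 7 9 4 12-1 4-3 2-35 4-10 4-18 10-9 2-14-3-18-13-45-58-22-43-3-14 8-30 0-16"/></g><g data-elev="300"><path d="M617 254l-7 0-15-4-9-1-11 2-9 5-5 6-3 9 4 29 0 8-5 6-9-1-39-27-10-5-21-7-30-12-14-3-22-1-8-3-4-5-8-18-7-10-22-17-59-55-12-8-36-14-35-15-49-13-42-18-17-2-16 4-10 7-4 11 0 10 3 32-5 40 2 12 5 12 11 21 8 10 9 5 11 2 12-1 12-4 12-7 13-11 32-33 7-4 8-1 7 4 8 7 15 32 7 10 34 24 5 6 2 6-4 9-19 27-10 11-14 7-40 9-5 3-2 5 6 9 27 25 11 8 23 12 10 9 24 28 25 21 4 8 1 9-5 13-10 11-31 11-25 19-53 35-14 7-15 3-24 1-19-6-8-6-21-27-15-9-33-9-22-1"/><path d="M533 27l0 10 5 12 9 12 14 15 3 6-2 9-16 18-5 11 0 12 4 14 8 9 9 7 13 3 24 1 6 3 12 9"/></g><g data-elev="400"><path d="M69 601l-4-9-4-5-8 0-10 3"/><path d="M617 457l-15 2-6-1-4-4-5-6-16-34-7-27-5-11-8-7-22-17-21-19-11-8-18-7-16 0-42 15-12 7-20 20-12 16-16 32-2 13 3 9 13 27 16 54 7 15 11 13 28 20 11 12 0 8-9 22"/><path d="M127 223l12 0 12-9 18-28 27-33 6-12-4-8-11-7-54-22-14-2-10 4-5 9 1 33-3 35 3 12 6 13 8 10z"/></g><g data-elev="500"><path d="M491 535l18 0 20-8 9-10 9-19 2-18-3-24-5-20-13-28-7-8-9-3-21 0-24-3-21 7-6 1-7-2-15-9-5-1-4 2-8 10-2 13 3 8 12 25 3 30 6 15 8 12 14 11 25 12z"/><path d="M131 178l5 1 6-3 9-10 4-7 1-5-1-5-3-4-7-4-9-1-4 2-3 5-2 19 1 8z"/></g>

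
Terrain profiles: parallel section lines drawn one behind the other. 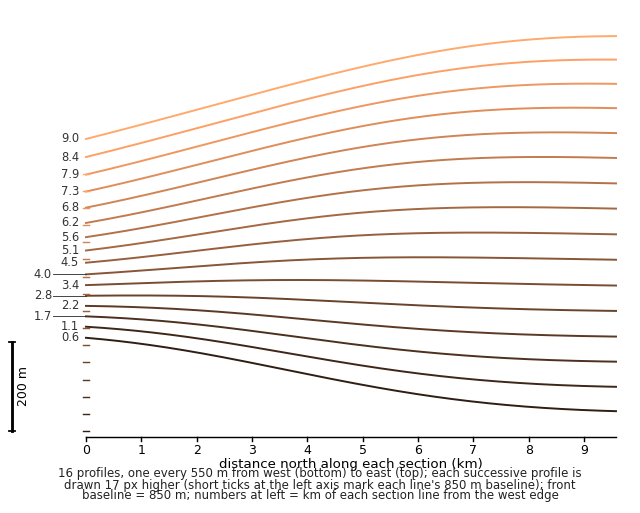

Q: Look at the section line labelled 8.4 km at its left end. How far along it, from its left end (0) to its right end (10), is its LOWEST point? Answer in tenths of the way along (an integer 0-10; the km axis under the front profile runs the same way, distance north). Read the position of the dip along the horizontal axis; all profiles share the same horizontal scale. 0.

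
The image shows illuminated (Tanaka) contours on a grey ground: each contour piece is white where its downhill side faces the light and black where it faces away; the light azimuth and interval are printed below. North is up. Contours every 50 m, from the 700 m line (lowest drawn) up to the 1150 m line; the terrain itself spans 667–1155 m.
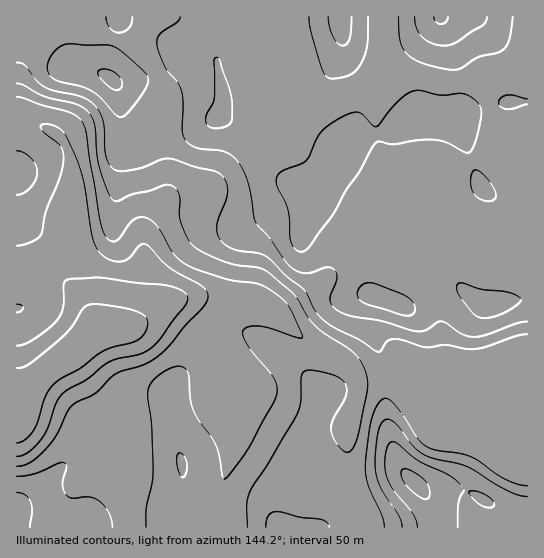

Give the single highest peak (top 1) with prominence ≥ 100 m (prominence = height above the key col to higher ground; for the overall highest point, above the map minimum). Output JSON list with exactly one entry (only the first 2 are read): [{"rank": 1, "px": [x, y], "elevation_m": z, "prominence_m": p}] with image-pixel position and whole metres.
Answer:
[{"rank": 1, "px": [414, 482], "elevation_m": 1110, "prominence_m": 177}]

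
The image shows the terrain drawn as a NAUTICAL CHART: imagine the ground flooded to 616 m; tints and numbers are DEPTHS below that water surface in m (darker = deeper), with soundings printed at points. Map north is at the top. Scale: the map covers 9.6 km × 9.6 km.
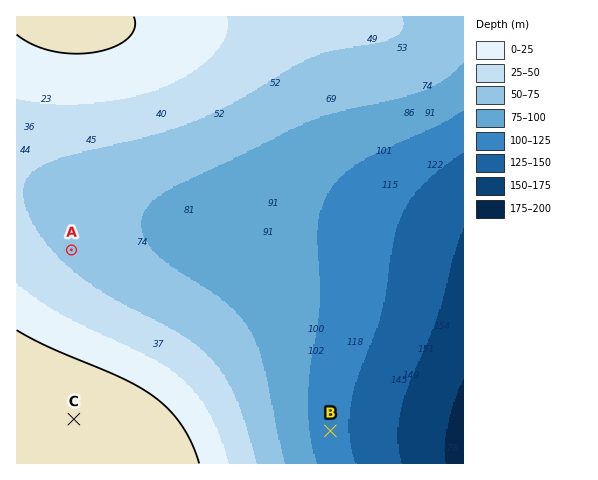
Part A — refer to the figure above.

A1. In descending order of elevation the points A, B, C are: C A B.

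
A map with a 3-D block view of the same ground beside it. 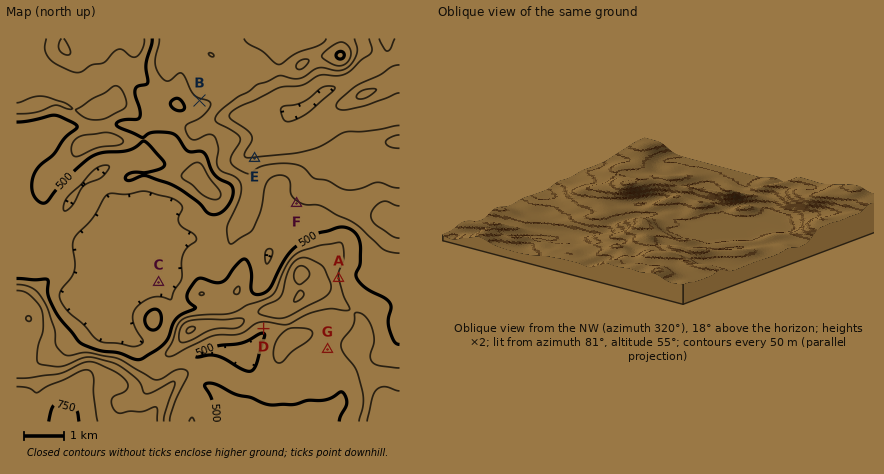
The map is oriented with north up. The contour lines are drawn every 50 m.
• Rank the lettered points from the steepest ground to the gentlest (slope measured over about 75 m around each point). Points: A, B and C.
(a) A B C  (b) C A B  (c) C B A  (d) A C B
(a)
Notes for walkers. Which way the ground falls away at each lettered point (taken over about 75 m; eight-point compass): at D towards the S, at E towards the N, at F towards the NE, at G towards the SW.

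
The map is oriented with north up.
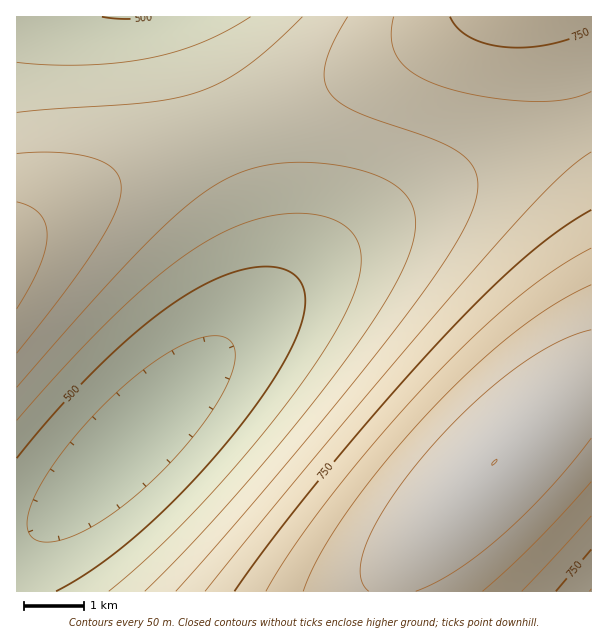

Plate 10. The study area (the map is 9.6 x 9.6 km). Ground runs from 420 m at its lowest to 950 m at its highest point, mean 660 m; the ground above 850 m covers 13.4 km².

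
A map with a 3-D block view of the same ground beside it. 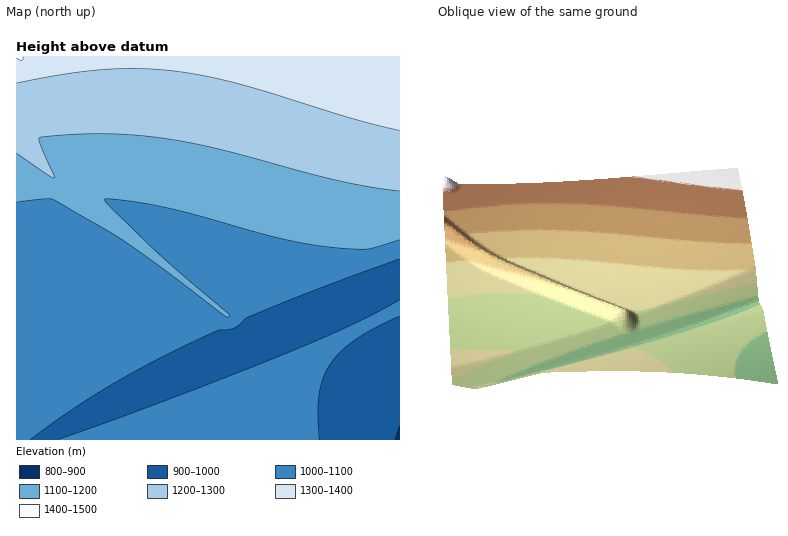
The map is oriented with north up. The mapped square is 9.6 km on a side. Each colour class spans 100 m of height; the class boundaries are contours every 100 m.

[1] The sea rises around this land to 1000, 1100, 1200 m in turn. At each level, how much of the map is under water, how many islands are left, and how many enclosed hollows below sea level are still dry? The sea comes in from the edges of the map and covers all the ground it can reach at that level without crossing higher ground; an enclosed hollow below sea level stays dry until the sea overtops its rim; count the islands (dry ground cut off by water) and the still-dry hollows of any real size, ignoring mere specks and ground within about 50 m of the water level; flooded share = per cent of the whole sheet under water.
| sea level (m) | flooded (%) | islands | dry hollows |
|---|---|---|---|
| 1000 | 16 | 0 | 0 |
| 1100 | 55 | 0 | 0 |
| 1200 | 74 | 0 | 0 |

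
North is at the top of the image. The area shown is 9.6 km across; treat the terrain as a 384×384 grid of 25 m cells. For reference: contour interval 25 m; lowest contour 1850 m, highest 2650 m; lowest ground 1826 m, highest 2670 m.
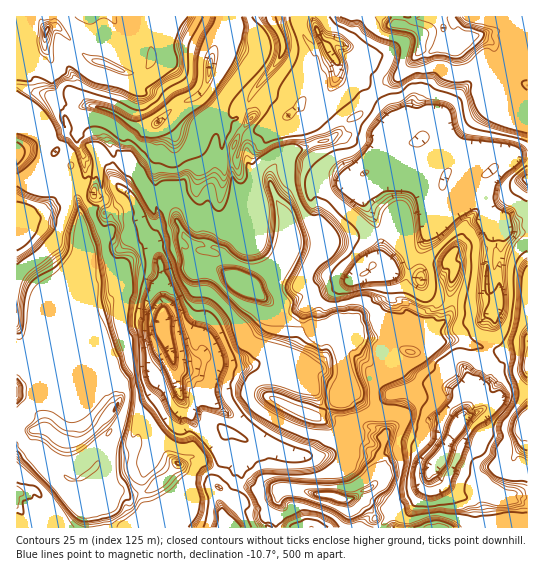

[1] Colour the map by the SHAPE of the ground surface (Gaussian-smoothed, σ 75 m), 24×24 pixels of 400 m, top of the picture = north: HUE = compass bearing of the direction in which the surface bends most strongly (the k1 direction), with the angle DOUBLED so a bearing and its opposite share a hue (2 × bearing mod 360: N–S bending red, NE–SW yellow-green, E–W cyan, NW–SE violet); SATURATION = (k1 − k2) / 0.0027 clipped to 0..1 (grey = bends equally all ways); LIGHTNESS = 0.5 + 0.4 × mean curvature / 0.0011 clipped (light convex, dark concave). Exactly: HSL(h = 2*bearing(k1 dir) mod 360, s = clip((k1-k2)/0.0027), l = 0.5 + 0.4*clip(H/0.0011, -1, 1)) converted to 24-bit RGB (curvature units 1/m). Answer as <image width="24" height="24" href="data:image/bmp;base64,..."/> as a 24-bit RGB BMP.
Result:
<image width="24" height="24" href="data:image/bmp;base64,Qk32BgAAAAAAADYAAAAoAAAAGAAAABgAAAABABgAAAAAAMAGAAATCwAAEwsAAAAAAAAAAAAAoGqQf05RyBBJk5HcZNVaL3pQdn90mICD6LRuPARVDefX6axS7VwCYRAjT0IktexsMu5mB4kmDJZTnqDm4iu7omfNiYnQqoDOoqFCfA1HkN2aeoV4rouNal7bxkpaUoNjxulpTAzSQR2vXWXs8s/8oK3/zN//1cz/63fJEuskE4dbFy5q2A8MbH00SS8NMTMKmhiFkeS+cKCWp3aVkch2NCxYvUvC5Xab3UkTLZSdNI6MIv5ZmOIjkngoojIZcEIU3nyI9OHWN4deASIy3VWG2Se6xZfofZvIdNyrhklHuMFWOIg8z8d9MjRyUYWCfPPmv7zxZyCHfH50d4Jfc187NigMSIAHUKFYhLIx9+lO8iCjCGlSCVZm6L9N5Fd2tR1zf0/UmtbdaXK45XbOwtRdIlh9i9+kE2Su8gBfe3iglWqRbB0itkAfz9Y/MvNoWHt5NK66+87XFkqx7qa6ADAz5JGefAnq7NSty1xUqJhScl9YT4eI9MXJFebPc95NDg5onNoHlABOtww9sGHhkOb3z+j8/1Pj0OQsEadBMurn8nfu5TxUCRGbAIISC0Mv5ZSDvOJEgX93fYB5a395osNSxuiOYBesEgAz1r6RPizid4nrWv3S3qEdUy4g2ihgv8GVqkTnXDsAQWkKuKZ9TRirdzhpVxNVapINk8CPf4GGhH+GeH9/p9qRy4VSGsXVGQAzyLdJHj15sKsbw7NcgHlyeFVXRHsi5emNMSFgnnus4nKlGH8x2laqGUrbJIjWzYTjwauSf399gX59fIWCn+Vw4tJ/Iip2JwAzwtx9Xxxrq+d9l2M0fVspPjrDZ8+1spF+QLTYWWiKqXq/45zTGKfhc46cOzWPWMzW3IxlgX+Agn6AipqA4Lki7eh2CwcseBuF97Q4HHyr05Ubh+OvksLVhrjtrJPcnprCYjvmY2WfhZyunpfZqSPALNdUNhF9S7gt3cd/g4F/goJ9rsKFaSyb6MSPGQEyGU1v9etSZxyP0d1GXv92aeWHCzhBC7Eurnfd8ZH1KS6rxsddXSk16W8dvs9cCAwrwcBcUNe0xI+9iH6EzdaZMSZz6LKJFQCXqRLStPeDQGbv0fn6ykrx34kvIYs2d3gYCTMAgX4MkRJY12kJeRZf8fmmJr6VEQxOntx54lDMT6M4z3mTyt+cGjSM4IXJLQBHcOh5ocKNMe2LQ7gj4AuZzI+MGYLQ6VeQ5hhWFEUcQRwuiPN1CV73+ezSViq2DSVoR9psH2gv4TBn335BtOl+xh1cYCREOxR6x/e8Ws3m7WoWZis3GDZI3cOXRkzyg7mZZkfjvojlXLHbdOFrCio4+K+MyGHlGydkyWtBg4xsGWAijvJK9K5RzEkwTCBrGwaexf+uZzBLmGGbh3yBJCdf6/jHC1fwgeKQfyvIRB6+vI+Zy912MzpqGZgt+CE5ZSxIWcIq31IaN+HHPN07qwwXKeV3cgVroeS8jqtpTGGsTj6irJCGQyGB3f/MWRdXltUsmx1iL2RnZ8dY3CtmbWeJe3GGi4RZl0Hu1Cxz7K/qfnuHiK5750XbiwCJqfvKELXP42JEXiadZiWs31dZUOqS42g1KByB16tdGjknZ4Bpen5jhHluj4B1Z4qFe4xzFoFsp4/4j5MHxr1lgezRnBf/h7nmiuHugznUczzKk3hpPT9+Ue9KIGff7b7u3EP/q5gy2GufG5Nyd4GBdY+Mj3mJhnZwf3BLbWAoHS0GXujXo+iiPgxNUcAg08wpi3oAY2EXYCJvzaSWWn6C6ZY0LmUlT4IekVQk3Gv411zS5VYaU3x4i3RqaIpwtxqJ5S9ayETLe8blhrCi4YoymUZ5dKIAVw0A7FkAF5oREF4xKePWyIOnQ76s2E/Kb5ZLlo5Xc4VxqIxj3oquGTSZWnAqUkkhFa5P4VbGl8PNf4qSpXAikkQRR1gj0h6LWKLapODe3lyWyaodAG5F4C11sWebyXBPdY5vX4WUTL6itmOeim6G8UyNIK2cwSLcHbOWXt9rg4J9hKJlhnmmvoLEaT/gj8fgc7fRb12jz4e/j+bfJmmuEFhX33Bw3y/XjvIQd5GDMs7NvBYic4WGOiDn/4HFG7B4r9UiPpVae4J6k3uPYUqCzu1RYXWIYplggGdecXuBpo9y1s9LsBqLO4SQHjKhXiuP//m/Q7qqUgREdtUVgjgrIUwO5PkvrZDkt7vhb1TdOKeXfYR8SFt//8yCkjeagoI/aoVYeYGAhIN62o2G148tHWZyMxdx5xEflv9gtxofkwGdzsooLM7mz839ptH/jnyshtu/2zHmrzanhHyG"/>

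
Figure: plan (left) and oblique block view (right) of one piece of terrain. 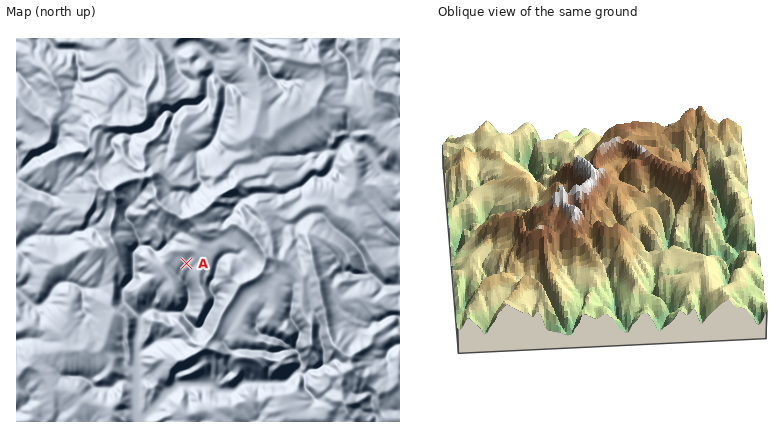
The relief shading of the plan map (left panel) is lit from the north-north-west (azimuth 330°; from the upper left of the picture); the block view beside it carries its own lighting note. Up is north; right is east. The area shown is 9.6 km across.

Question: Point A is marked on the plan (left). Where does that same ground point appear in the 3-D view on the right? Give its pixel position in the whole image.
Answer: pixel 629 203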